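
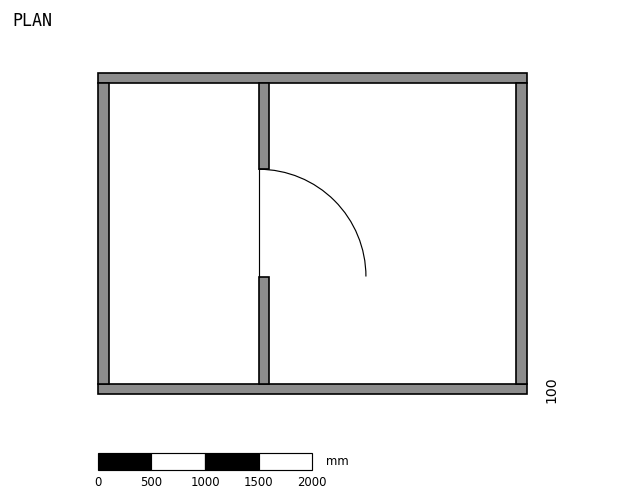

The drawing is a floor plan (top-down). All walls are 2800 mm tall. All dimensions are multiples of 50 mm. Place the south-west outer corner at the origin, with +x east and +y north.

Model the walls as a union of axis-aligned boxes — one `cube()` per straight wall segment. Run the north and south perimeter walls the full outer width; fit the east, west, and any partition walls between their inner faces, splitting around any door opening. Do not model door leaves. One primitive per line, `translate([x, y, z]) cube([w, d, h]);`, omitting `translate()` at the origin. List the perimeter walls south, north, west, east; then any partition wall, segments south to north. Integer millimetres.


cube([4000, 100, 2800]);
translate([0, 2900, 0]) cube([4000, 100, 2800]);
translate([0, 100, 0]) cube([100, 2800, 2800]);
translate([3900, 100, 0]) cube([100, 2800, 2800]);
translate([1500, 100, 0]) cube([100, 1000, 2800]);
translate([1500, 2100, 0]) cube([100, 800, 2800]);


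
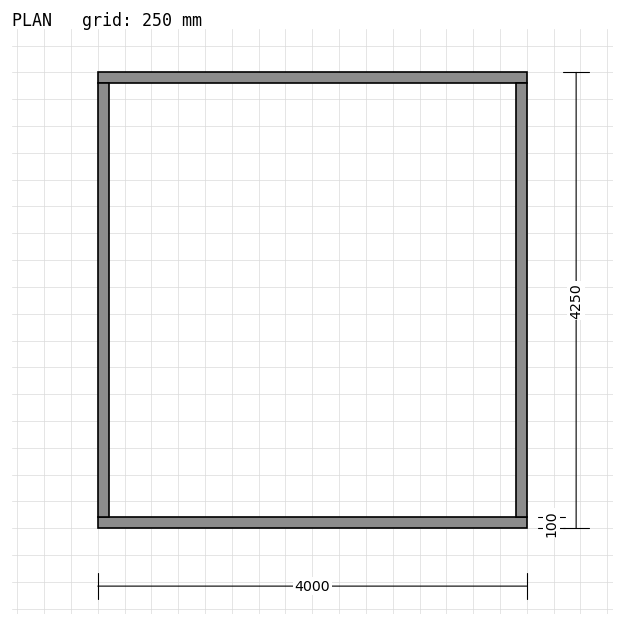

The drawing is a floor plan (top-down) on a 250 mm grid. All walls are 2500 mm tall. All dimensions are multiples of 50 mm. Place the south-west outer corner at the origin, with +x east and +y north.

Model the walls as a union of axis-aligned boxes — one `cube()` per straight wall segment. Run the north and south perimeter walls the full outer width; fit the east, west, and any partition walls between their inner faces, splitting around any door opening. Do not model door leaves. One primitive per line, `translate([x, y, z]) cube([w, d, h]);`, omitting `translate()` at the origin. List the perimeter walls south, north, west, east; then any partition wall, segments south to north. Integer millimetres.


cube([4000, 100, 2500]);
translate([0, 4150, 0]) cube([4000, 100, 2500]);
translate([0, 100, 0]) cube([100, 4050, 2500]);
translate([3900, 100, 0]) cube([100, 4050, 2500]);


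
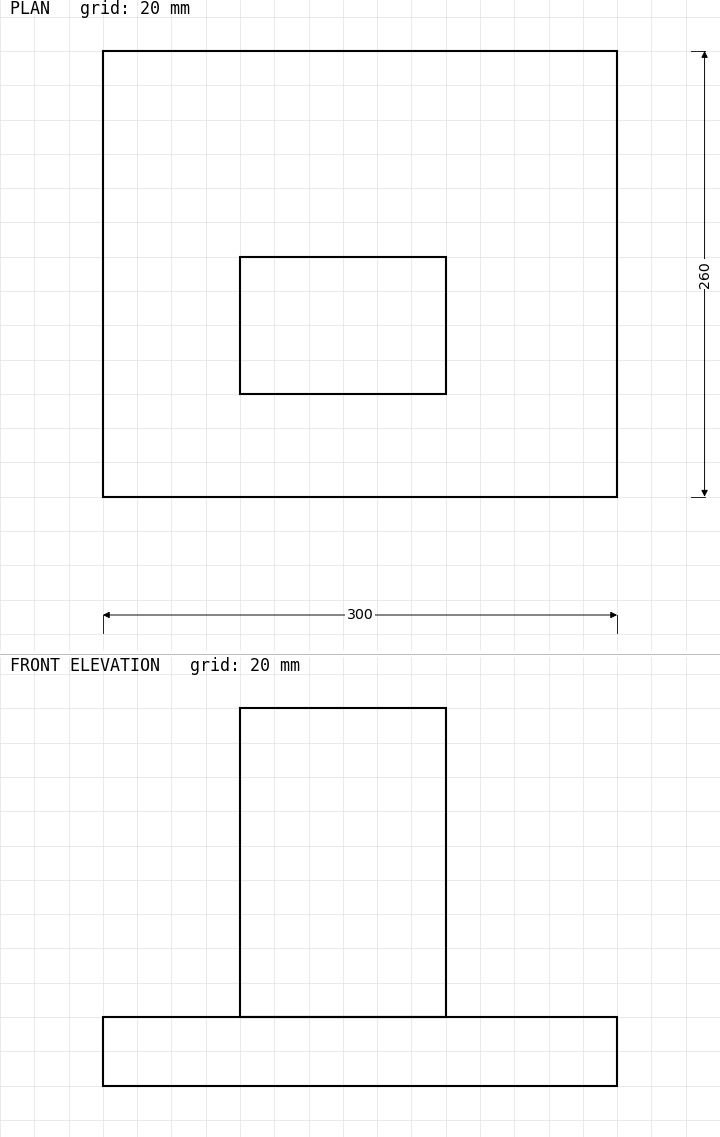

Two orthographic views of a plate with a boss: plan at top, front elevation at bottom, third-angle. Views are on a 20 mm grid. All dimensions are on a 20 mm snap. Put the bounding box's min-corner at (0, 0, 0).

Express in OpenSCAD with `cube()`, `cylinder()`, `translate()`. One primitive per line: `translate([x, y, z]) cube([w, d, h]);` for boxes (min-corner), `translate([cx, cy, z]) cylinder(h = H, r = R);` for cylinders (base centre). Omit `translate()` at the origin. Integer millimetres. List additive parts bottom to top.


cube([300, 260, 40]);
translate([80, 60, 40]) cube([120, 80, 180]);


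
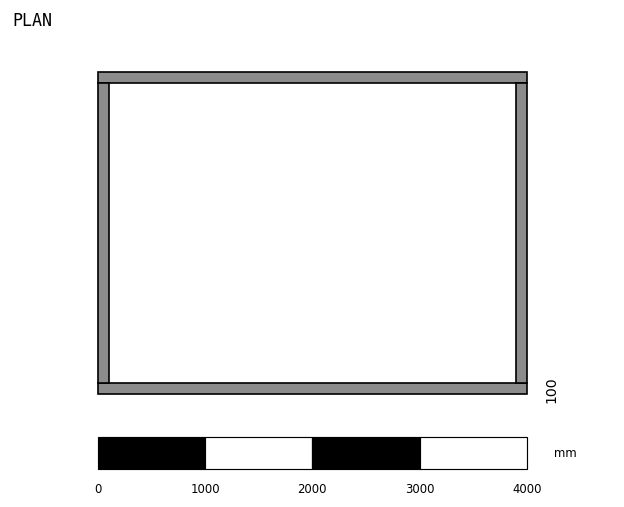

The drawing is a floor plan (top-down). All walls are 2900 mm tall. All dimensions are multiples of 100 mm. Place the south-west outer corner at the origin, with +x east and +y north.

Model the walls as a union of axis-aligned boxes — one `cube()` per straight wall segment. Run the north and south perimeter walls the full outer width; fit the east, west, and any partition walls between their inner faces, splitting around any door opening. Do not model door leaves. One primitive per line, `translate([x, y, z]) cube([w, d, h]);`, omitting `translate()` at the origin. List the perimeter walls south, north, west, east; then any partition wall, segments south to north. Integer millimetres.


cube([4000, 100, 2900]);
translate([0, 2900, 0]) cube([4000, 100, 2900]);
translate([0, 100, 0]) cube([100, 2800, 2900]);
translate([3900, 100, 0]) cube([100, 2800, 2900]);


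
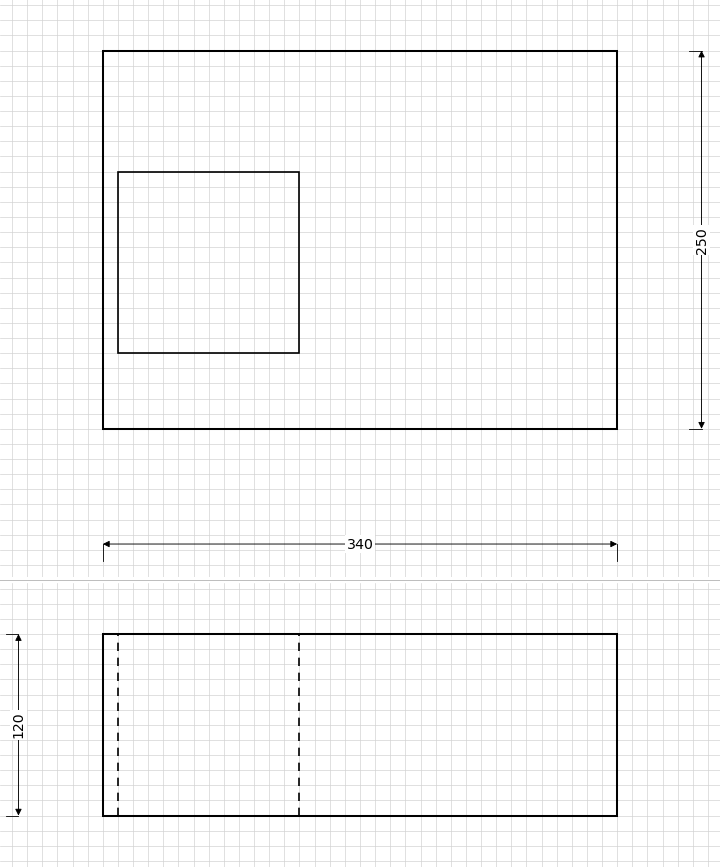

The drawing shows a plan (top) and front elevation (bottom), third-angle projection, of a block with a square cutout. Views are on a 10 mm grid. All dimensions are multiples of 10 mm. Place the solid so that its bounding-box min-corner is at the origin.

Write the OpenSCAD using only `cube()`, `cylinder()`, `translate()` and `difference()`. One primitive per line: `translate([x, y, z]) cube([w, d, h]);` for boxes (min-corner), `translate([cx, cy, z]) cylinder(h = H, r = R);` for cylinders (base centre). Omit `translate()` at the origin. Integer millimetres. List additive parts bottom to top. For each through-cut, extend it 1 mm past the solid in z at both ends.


difference() {
  cube([340, 250, 120]);
  translate([10, 50, -1]) cube([120, 120, 122]);
}


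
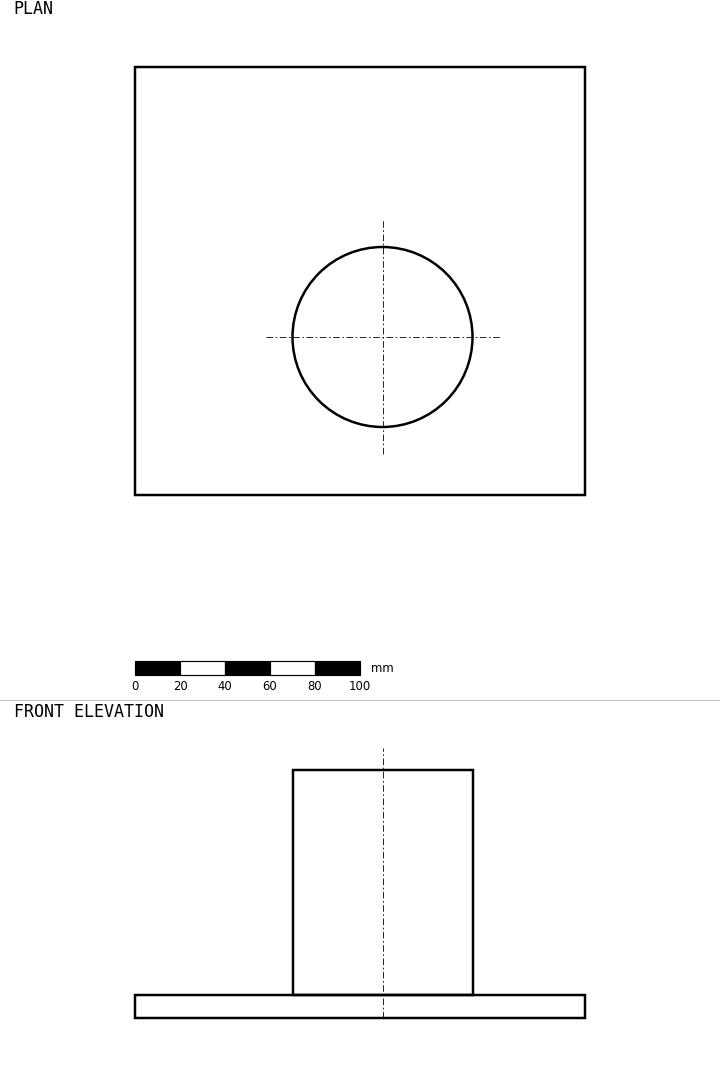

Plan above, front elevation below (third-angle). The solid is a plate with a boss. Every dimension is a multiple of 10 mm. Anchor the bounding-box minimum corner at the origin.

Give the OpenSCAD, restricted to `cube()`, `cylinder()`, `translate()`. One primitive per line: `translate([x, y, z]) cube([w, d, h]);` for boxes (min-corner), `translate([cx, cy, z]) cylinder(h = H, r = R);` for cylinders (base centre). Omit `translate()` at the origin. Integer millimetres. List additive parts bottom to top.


cube([200, 190, 10]);
translate([110, 70, 10]) cylinder(h = 100, r = 40);


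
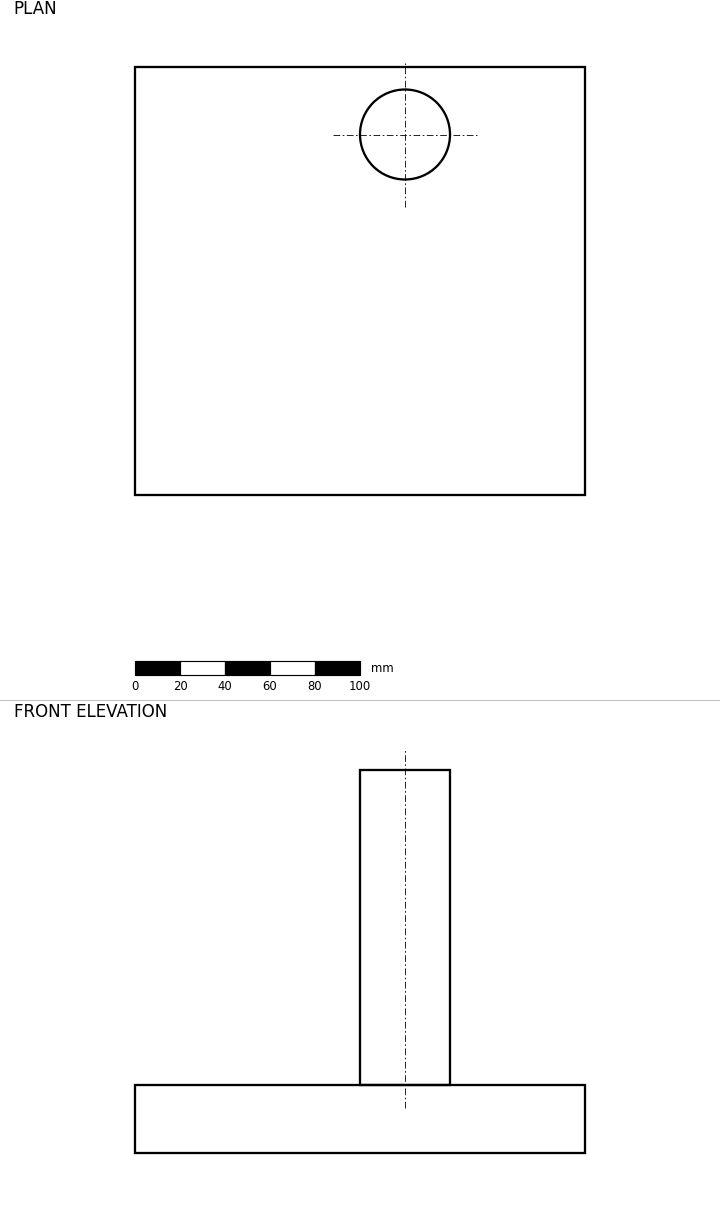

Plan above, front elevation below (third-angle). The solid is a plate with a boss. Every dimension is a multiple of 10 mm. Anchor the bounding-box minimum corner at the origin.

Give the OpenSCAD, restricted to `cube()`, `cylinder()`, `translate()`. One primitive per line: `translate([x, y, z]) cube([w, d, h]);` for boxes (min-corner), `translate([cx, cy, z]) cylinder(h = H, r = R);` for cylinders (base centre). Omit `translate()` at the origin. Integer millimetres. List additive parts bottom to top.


cube([200, 190, 30]);
translate([120, 160, 30]) cylinder(h = 140, r = 20);


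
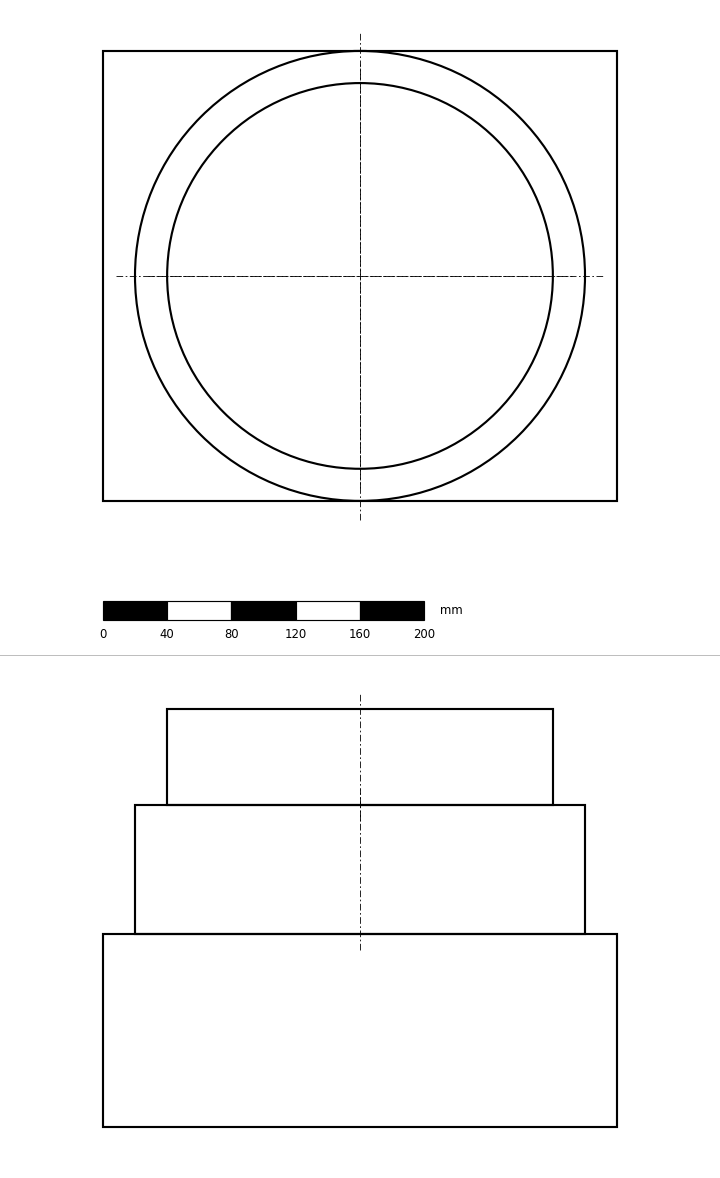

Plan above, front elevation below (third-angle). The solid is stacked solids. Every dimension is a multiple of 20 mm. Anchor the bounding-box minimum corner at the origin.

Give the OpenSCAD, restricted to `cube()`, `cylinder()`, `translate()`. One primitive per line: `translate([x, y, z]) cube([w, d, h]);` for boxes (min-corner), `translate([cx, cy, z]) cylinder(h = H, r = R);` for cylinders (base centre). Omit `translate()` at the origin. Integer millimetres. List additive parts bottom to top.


cube([320, 280, 120]);
translate([160, 140, 120]) cylinder(h = 80, r = 140);
translate([160, 140, 200]) cylinder(h = 60, r = 120);


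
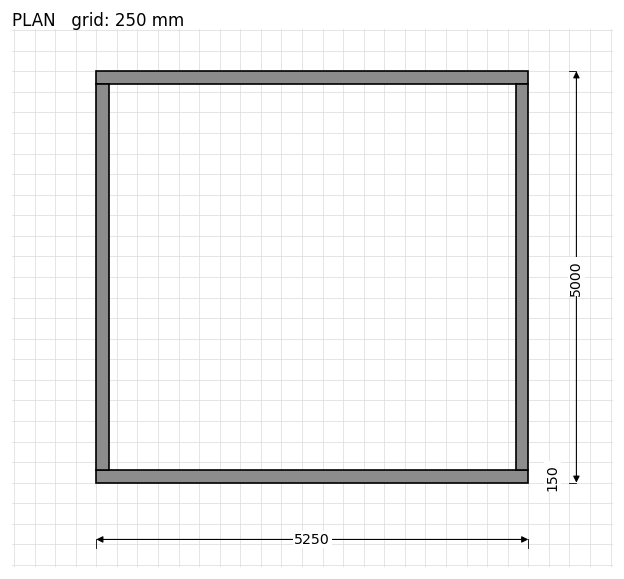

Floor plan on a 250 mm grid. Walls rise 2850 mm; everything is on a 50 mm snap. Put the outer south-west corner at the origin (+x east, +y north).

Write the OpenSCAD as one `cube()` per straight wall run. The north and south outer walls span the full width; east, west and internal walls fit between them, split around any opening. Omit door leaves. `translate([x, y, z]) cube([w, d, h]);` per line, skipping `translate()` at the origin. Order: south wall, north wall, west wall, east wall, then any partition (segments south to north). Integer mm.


cube([5250, 150, 2850]);
translate([0, 4850, 0]) cube([5250, 150, 2850]);
translate([0, 150, 0]) cube([150, 4700, 2850]);
translate([5100, 150, 0]) cube([150, 4700, 2850]);


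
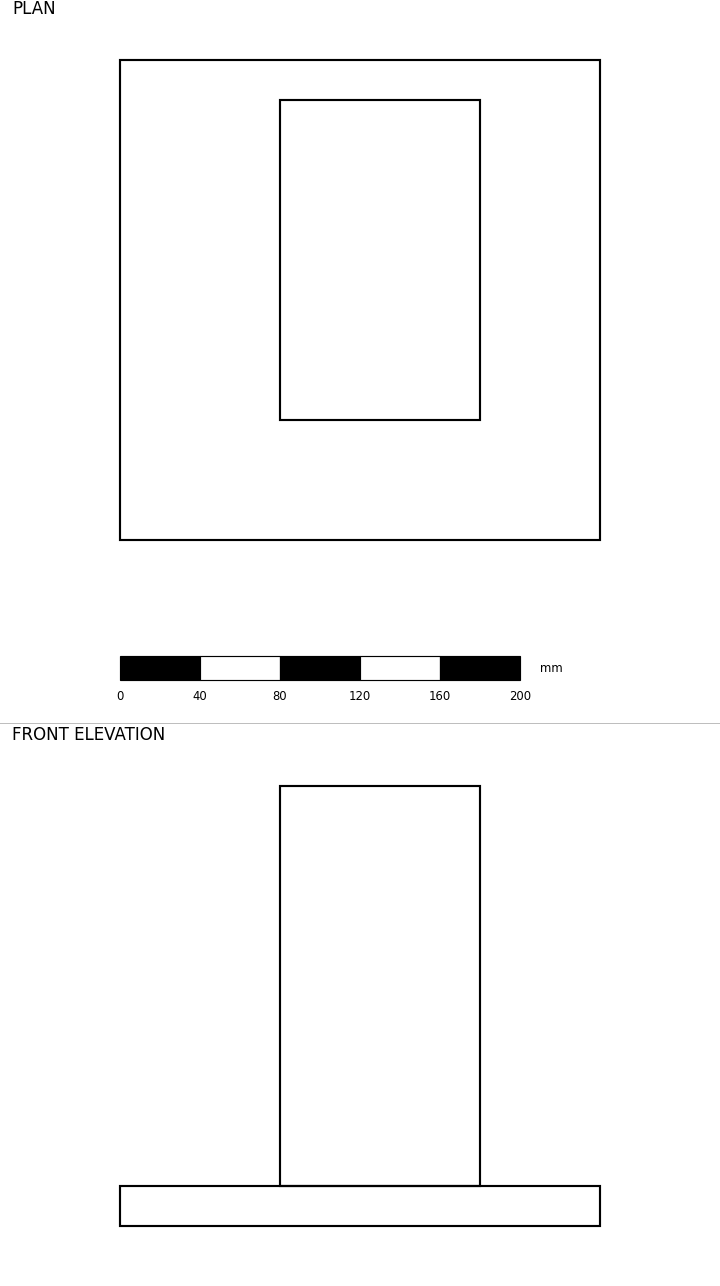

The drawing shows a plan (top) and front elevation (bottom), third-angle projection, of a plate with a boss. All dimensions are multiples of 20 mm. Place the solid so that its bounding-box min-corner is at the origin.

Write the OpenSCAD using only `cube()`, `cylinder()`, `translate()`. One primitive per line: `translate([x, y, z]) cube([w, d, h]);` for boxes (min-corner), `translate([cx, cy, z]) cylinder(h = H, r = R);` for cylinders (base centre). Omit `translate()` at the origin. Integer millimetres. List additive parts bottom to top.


cube([240, 240, 20]);
translate([80, 60, 20]) cube([100, 160, 200]);


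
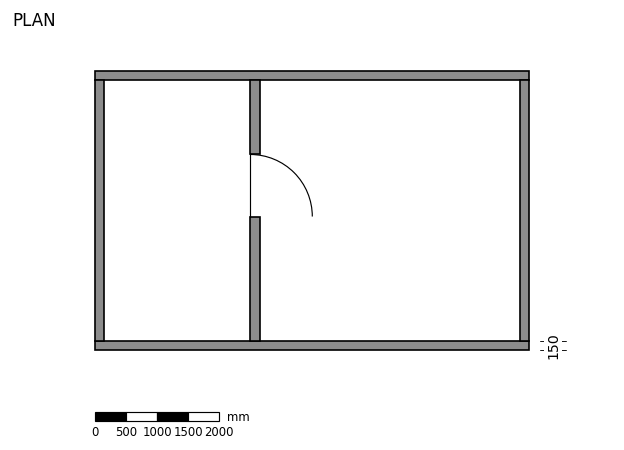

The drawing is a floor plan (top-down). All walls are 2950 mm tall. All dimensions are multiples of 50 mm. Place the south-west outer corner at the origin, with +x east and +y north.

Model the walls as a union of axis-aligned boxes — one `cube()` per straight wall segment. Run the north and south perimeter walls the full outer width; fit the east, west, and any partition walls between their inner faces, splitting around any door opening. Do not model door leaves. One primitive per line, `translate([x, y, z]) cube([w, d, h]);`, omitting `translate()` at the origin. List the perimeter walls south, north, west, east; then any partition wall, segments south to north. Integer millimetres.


cube([7000, 150, 2950]);
translate([0, 4350, 0]) cube([7000, 150, 2950]);
translate([0, 150, 0]) cube([150, 4200, 2950]);
translate([6850, 150, 0]) cube([150, 4200, 2950]);
translate([2500, 150, 0]) cube([150, 2000, 2950]);
translate([2500, 3150, 0]) cube([150, 1200, 2950]);


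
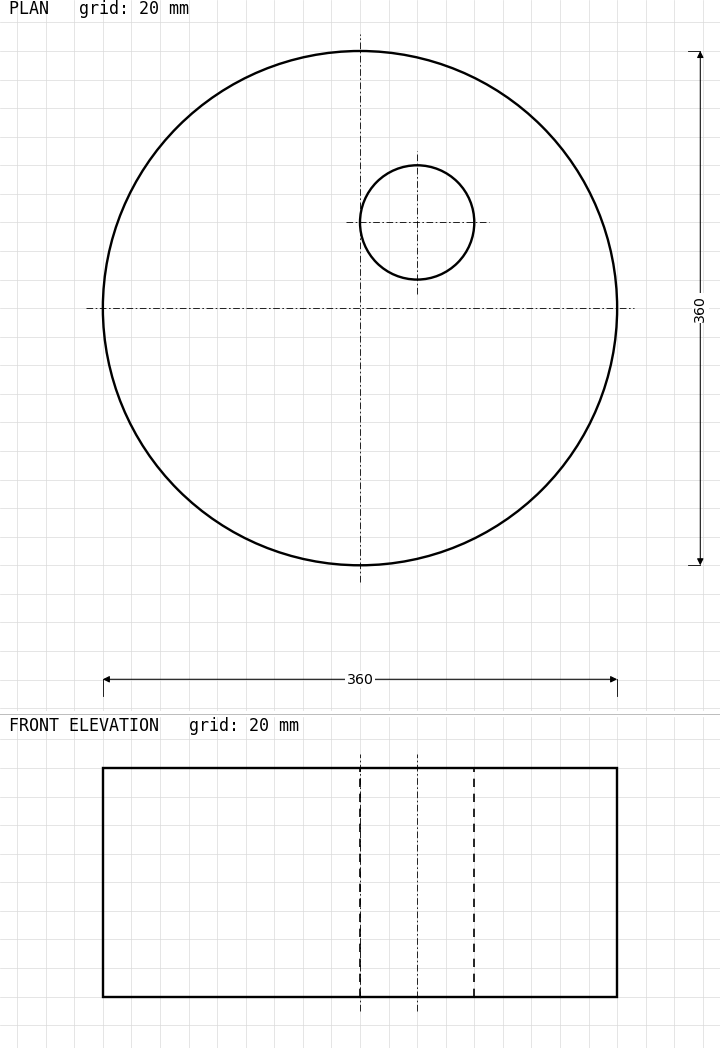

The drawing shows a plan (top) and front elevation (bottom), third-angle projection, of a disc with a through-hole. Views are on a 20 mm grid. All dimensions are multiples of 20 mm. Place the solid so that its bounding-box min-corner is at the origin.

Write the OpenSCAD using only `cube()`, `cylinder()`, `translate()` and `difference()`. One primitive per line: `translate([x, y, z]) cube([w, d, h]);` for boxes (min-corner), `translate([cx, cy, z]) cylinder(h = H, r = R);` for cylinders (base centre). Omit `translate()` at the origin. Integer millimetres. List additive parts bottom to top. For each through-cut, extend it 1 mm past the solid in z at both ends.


difference() {
  translate([180, 180, 0]) cylinder(h = 160, r = 180);
  translate([220, 240, -1]) cylinder(h = 162, r = 40);
}


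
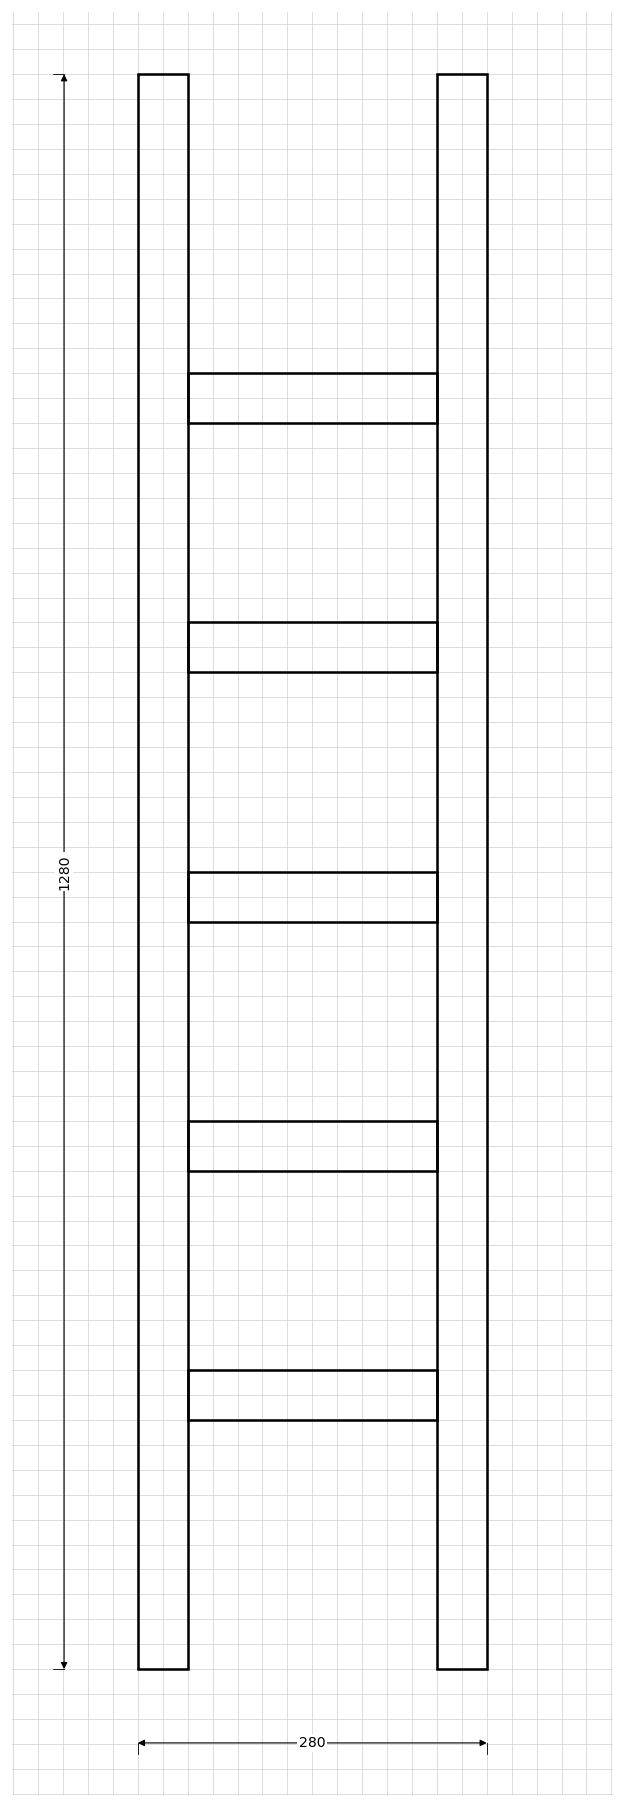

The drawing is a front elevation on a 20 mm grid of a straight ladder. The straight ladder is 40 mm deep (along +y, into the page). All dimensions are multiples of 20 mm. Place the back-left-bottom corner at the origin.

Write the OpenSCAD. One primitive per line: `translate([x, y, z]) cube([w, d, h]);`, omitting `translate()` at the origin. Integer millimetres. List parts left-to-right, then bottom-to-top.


cube([40, 40, 1280]);
translate([40, 0, 200]) cube([200, 40, 40]);
translate([40, 0, 400]) cube([200, 40, 40]);
translate([40, 0, 600]) cube([200, 40, 40]);
translate([40, 0, 800]) cube([200, 40, 40]);
translate([40, 0, 1000]) cube([200, 40, 40]);
translate([240, 0, 0]) cube([40, 40, 1280]);


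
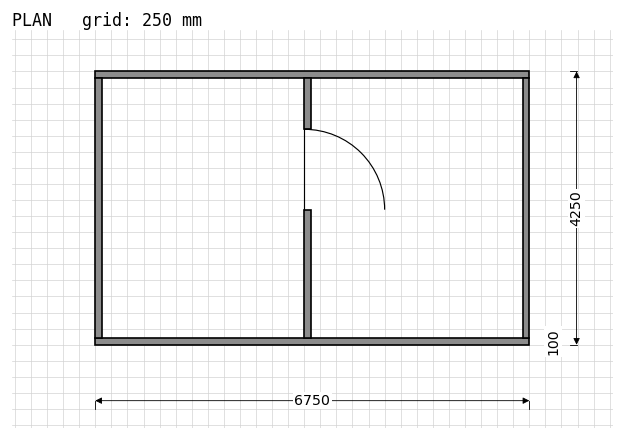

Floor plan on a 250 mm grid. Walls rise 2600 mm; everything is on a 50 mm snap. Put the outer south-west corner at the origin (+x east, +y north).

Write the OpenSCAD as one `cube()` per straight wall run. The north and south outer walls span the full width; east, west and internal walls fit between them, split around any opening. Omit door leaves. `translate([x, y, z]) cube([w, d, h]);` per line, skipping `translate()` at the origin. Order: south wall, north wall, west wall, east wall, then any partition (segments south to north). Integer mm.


cube([6750, 100, 2600]);
translate([0, 4150, 0]) cube([6750, 100, 2600]);
translate([0, 100, 0]) cube([100, 4050, 2600]);
translate([6650, 100, 0]) cube([100, 4050, 2600]);
translate([3250, 100, 0]) cube([100, 2000, 2600]);
translate([3250, 3350, 0]) cube([100, 800, 2600]);


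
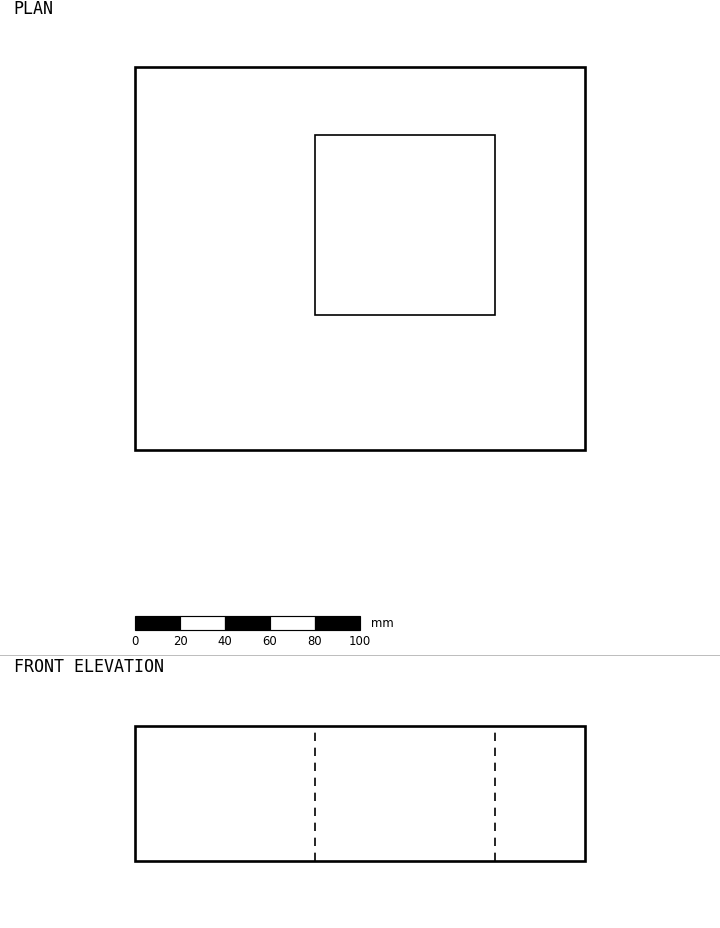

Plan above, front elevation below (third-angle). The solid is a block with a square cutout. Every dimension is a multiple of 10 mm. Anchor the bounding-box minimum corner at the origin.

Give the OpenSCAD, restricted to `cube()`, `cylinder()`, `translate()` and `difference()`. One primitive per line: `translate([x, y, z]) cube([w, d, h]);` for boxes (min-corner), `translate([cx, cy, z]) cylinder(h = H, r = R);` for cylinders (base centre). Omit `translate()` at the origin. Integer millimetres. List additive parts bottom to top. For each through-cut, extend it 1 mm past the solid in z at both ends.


difference() {
  cube([200, 170, 60]);
  translate([80, 60, -1]) cube([80, 80, 62]);
}


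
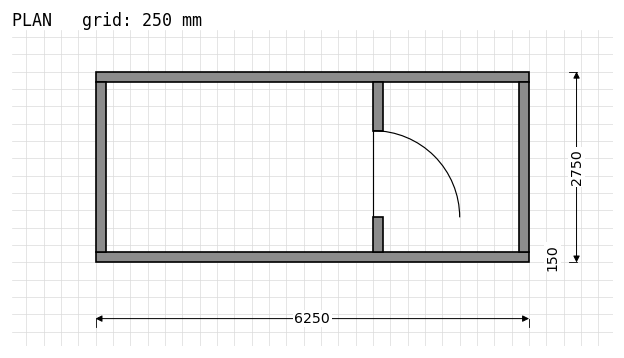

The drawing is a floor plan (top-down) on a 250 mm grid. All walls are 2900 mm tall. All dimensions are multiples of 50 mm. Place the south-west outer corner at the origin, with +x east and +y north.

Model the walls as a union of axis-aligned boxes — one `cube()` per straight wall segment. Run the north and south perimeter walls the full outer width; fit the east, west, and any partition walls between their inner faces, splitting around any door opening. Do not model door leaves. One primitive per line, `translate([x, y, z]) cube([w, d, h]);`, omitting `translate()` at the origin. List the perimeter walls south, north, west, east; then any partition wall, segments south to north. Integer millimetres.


cube([6250, 150, 2900]);
translate([0, 2600, 0]) cube([6250, 150, 2900]);
translate([0, 150, 0]) cube([150, 2450, 2900]);
translate([6100, 150, 0]) cube([150, 2450, 2900]);
translate([4000, 150, 0]) cube([150, 500, 2900]);
translate([4000, 1900, 0]) cube([150, 700, 2900]);


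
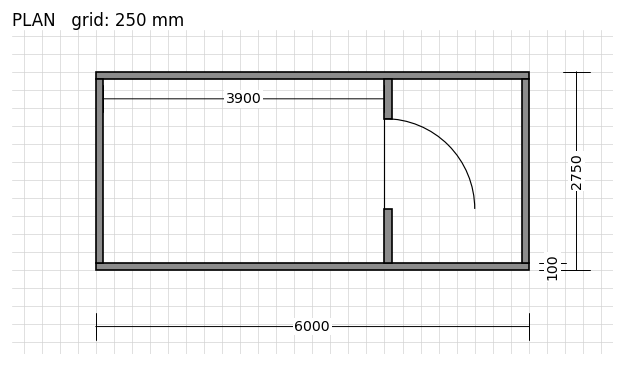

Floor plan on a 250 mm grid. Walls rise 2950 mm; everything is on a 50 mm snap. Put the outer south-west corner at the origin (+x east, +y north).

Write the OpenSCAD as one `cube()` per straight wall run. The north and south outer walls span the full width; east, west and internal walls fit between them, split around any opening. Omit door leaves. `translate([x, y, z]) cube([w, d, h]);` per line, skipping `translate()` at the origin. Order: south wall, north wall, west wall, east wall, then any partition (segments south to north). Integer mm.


cube([6000, 100, 2950]);
translate([0, 2650, 0]) cube([6000, 100, 2950]);
translate([0, 100, 0]) cube([100, 2550, 2950]);
translate([5900, 100, 0]) cube([100, 2550, 2950]);
translate([4000, 100, 0]) cube([100, 750, 2950]);
translate([4000, 2100, 0]) cube([100, 550, 2950]);


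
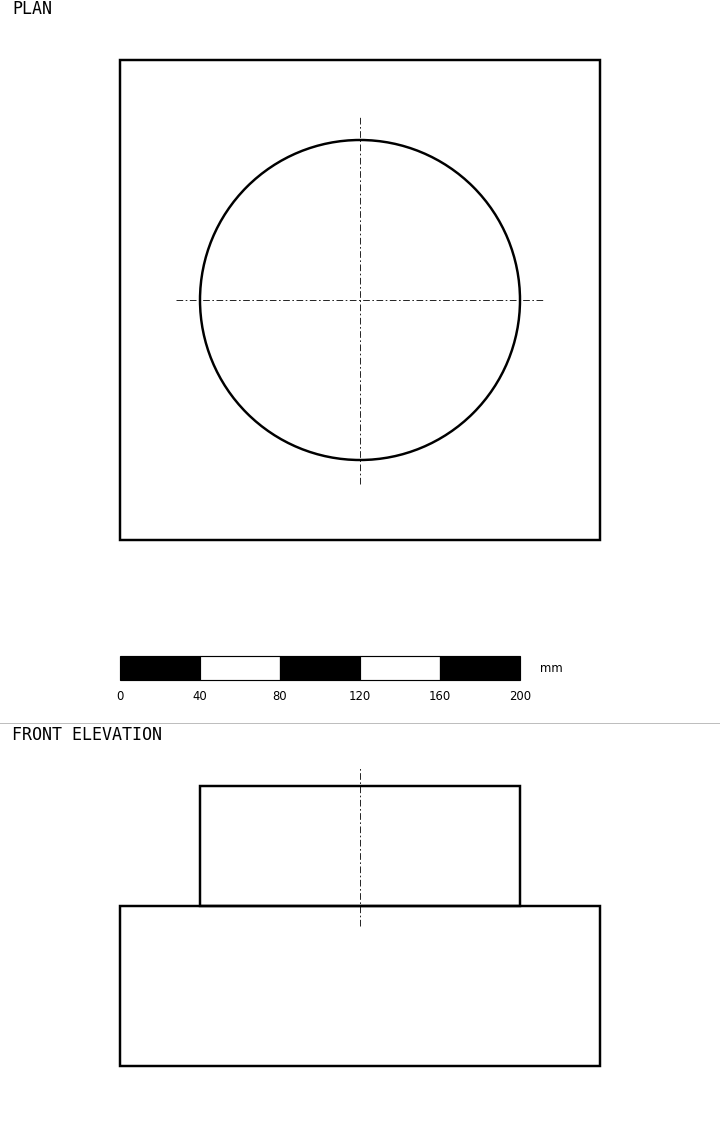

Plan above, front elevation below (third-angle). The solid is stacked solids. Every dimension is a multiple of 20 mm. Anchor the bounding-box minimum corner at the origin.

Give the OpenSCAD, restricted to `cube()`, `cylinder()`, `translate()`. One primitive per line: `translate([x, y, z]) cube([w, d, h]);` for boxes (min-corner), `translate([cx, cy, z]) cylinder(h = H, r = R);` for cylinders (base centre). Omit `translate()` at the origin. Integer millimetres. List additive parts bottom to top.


cube([240, 240, 80]);
translate([120, 120, 80]) cylinder(h = 60, r = 80);


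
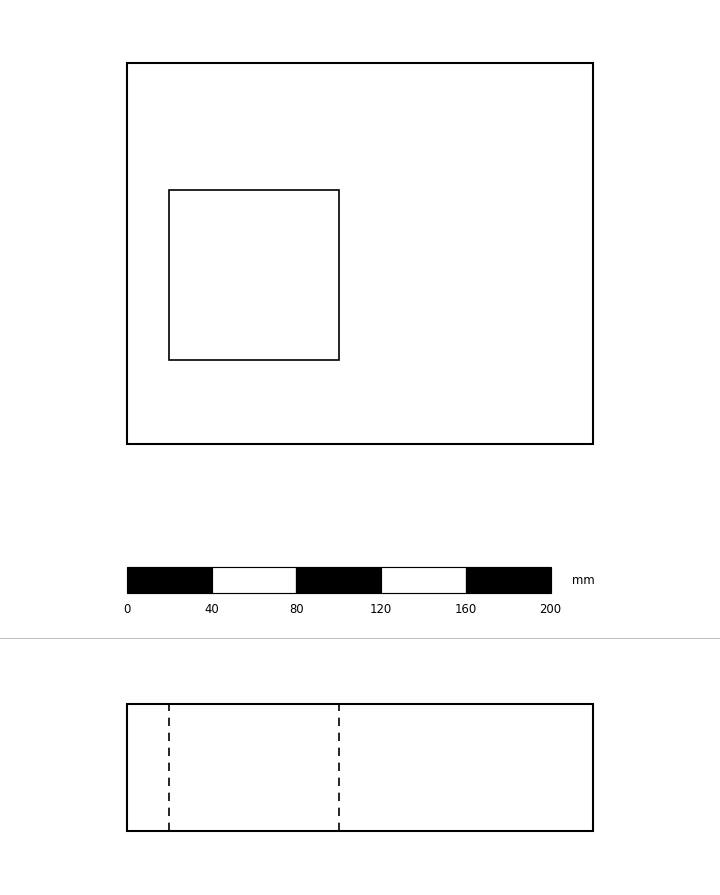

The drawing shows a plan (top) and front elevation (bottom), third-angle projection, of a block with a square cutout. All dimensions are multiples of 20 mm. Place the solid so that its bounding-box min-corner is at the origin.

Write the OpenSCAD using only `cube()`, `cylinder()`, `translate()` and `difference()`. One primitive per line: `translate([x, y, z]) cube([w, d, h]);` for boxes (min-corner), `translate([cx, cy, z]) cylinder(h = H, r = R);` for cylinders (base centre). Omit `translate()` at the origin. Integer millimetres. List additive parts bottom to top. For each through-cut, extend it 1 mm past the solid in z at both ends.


difference() {
  cube([220, 180, 60]);
  translate([20, 40, -1]) cube([80, 80, 62]);
}


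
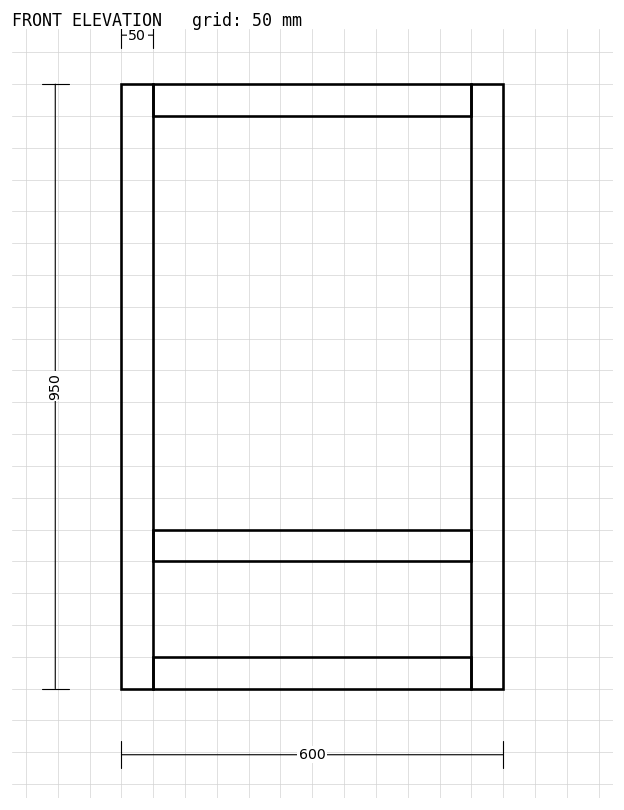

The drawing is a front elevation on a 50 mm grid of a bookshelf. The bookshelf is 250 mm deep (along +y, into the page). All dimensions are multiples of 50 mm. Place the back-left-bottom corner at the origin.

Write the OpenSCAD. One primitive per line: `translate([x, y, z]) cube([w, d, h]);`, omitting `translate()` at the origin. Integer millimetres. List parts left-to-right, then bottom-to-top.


cube([50, 250, 950]);
translate([50, 0, 0]) cube([500, 250, 50]);
translate([50, 0, 200]) cube([500, 250, 50]);
translate([50, 0, 900]) cube([500, 250, 50]);
translate([550, 0, 0]) cube([50, 250, 950]);


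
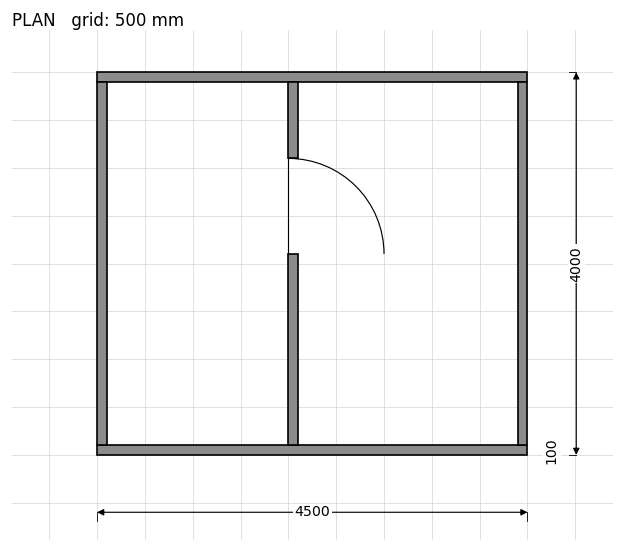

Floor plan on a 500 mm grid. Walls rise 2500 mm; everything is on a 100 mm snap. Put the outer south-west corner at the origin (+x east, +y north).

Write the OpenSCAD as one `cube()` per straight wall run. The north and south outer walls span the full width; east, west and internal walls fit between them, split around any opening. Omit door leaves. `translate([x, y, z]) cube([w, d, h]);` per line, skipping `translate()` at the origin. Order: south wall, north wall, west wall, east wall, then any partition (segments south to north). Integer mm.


cube([4500, 100, 2500]);
translate([0, 3900, 0]) cube([4500, 100, 2500]);
translate([0, 100, 0]) cube([100, 3800, 2500]);
translate([4400, 100, 0]) cube([100, 3800, 2500]);
translate([2000, 100, 0]) cube([100, 2000, 2500]);
translate([2000, 3100, 0]) cube([100, 800, 2500]);


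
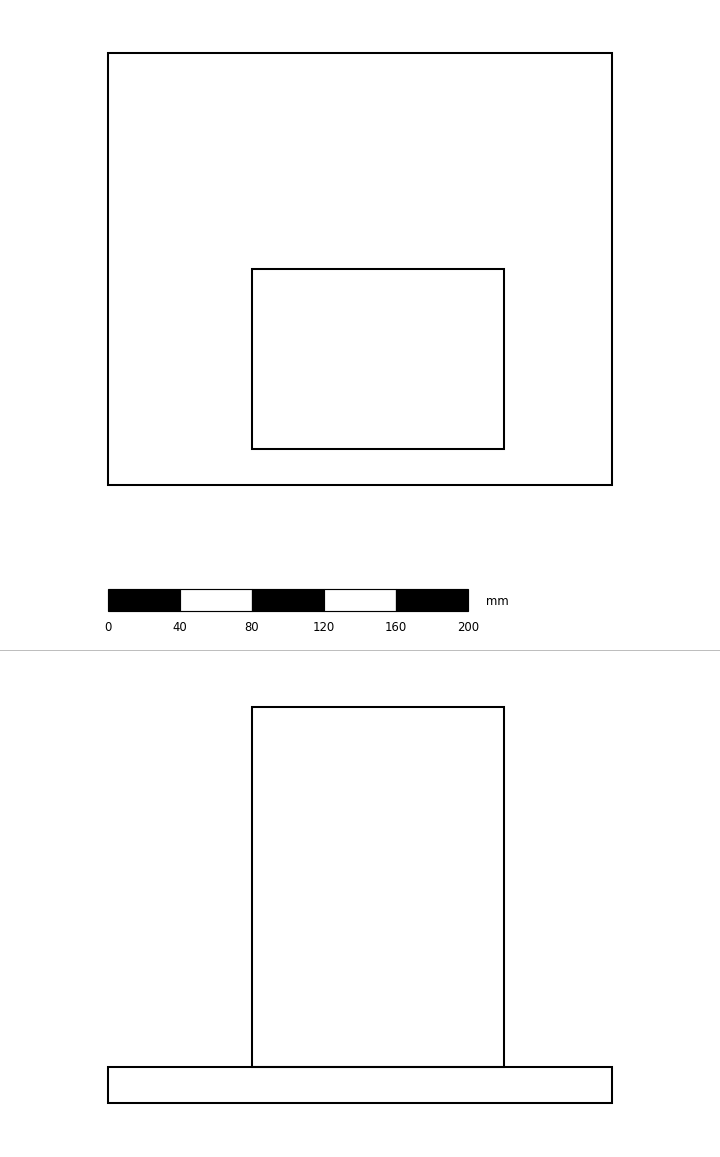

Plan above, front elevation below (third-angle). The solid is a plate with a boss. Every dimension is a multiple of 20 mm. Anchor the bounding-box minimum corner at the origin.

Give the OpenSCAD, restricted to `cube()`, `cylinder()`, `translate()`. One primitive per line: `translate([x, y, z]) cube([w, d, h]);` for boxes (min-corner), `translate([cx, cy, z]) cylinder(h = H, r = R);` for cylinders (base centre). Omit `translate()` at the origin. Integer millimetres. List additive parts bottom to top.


cube([280, 240, 20]);
translate([80, 20, 20]) cube([140, 100, 200]);


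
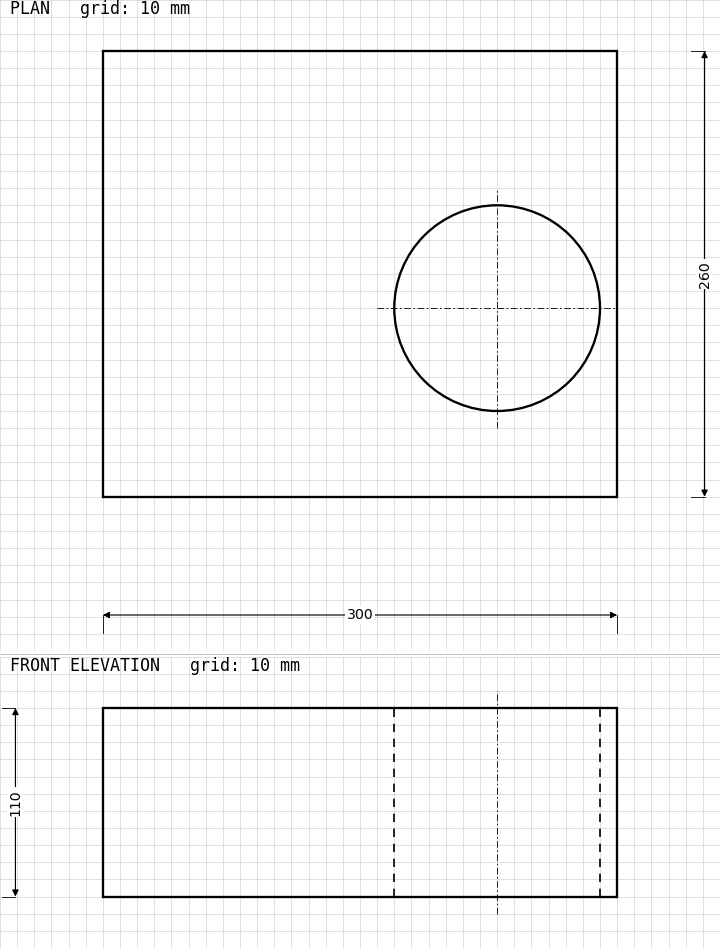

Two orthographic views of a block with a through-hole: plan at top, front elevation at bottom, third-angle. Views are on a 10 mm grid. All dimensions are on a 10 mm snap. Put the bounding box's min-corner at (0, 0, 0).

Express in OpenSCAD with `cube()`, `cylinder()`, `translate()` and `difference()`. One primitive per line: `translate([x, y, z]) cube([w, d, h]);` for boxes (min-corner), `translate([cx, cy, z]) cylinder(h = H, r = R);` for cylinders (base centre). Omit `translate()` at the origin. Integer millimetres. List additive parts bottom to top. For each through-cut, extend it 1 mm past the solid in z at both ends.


difference() {
  cube([300, 260, 110]);
  translate([230, 110, -1]) cylinder(h = 112, r = 60);
}


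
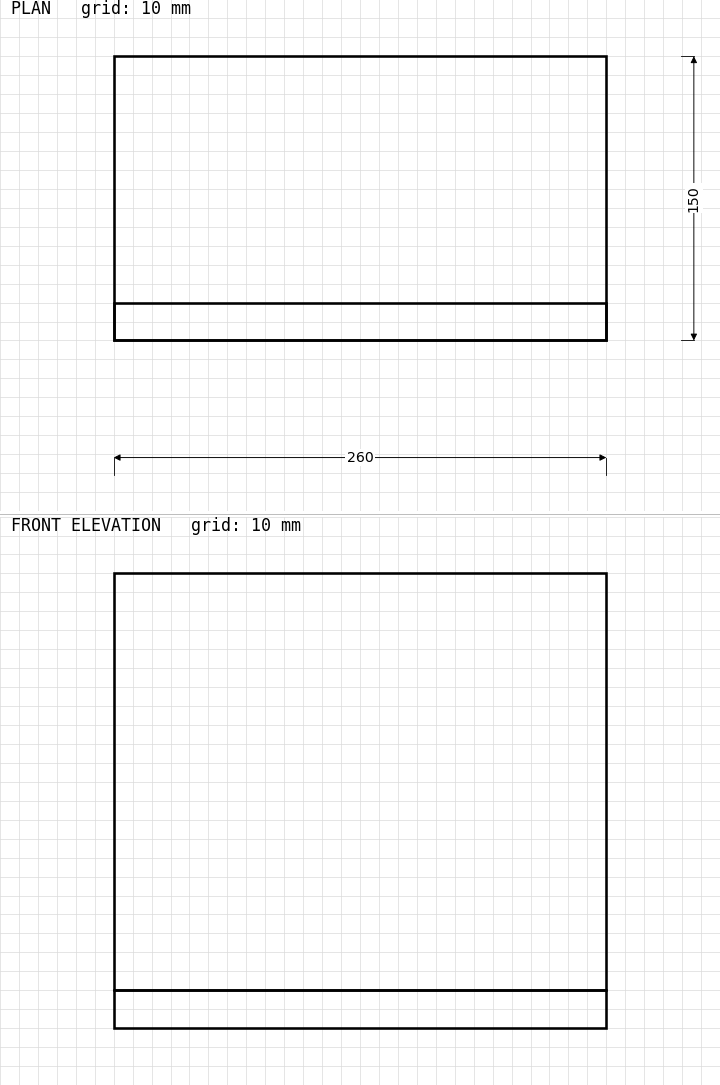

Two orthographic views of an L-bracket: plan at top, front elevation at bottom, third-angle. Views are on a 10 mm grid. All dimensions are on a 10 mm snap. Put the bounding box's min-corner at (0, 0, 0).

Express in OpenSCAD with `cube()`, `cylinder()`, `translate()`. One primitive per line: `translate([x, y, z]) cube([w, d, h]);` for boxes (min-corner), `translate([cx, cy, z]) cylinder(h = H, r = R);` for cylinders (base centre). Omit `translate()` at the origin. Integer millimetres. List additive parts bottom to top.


cube([260, 150, 20]);
translate([0, 0, 20]) cube([260, 20, 220]);


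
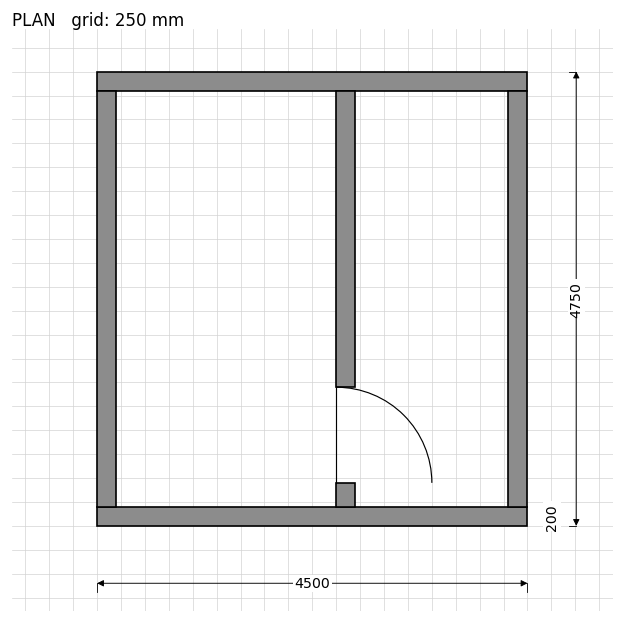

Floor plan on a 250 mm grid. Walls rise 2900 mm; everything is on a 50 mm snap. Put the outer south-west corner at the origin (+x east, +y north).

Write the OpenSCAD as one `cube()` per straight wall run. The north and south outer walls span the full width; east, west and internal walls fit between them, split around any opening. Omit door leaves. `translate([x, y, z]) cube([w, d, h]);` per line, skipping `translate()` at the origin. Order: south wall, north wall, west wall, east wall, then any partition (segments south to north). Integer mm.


cube([4500, 200, 2900]);
translate([0, 4550, 0]) cube([4500, 200, 2900]);
translate([0, 200, 0]) cube([200, 4350, 2900]);
translate([4300, 200, 0]) cube([200, 4350, 2900]);
translate([2500, 200, 0]) cube([200, 250, 2900]);
translate([2500, 1450, 0]) cube([200, 3100, 2900]);


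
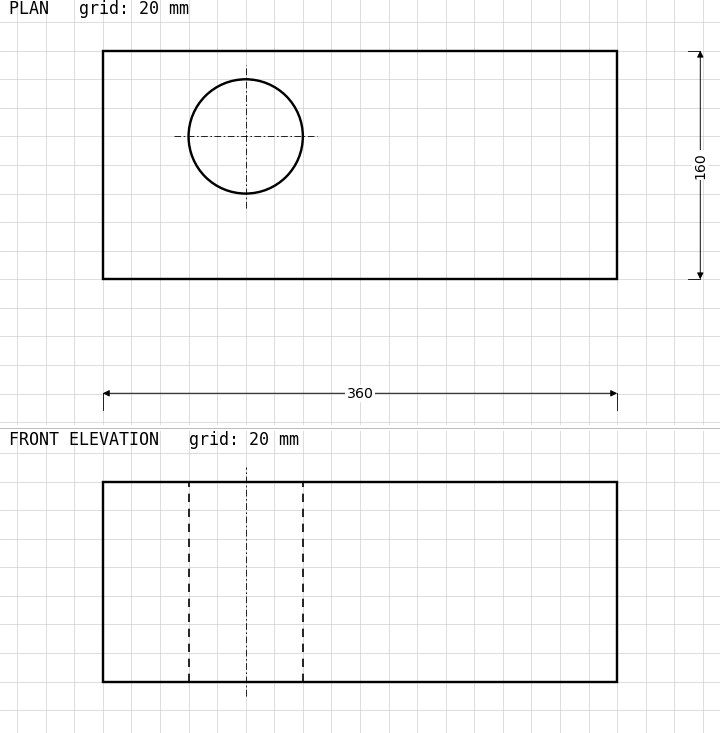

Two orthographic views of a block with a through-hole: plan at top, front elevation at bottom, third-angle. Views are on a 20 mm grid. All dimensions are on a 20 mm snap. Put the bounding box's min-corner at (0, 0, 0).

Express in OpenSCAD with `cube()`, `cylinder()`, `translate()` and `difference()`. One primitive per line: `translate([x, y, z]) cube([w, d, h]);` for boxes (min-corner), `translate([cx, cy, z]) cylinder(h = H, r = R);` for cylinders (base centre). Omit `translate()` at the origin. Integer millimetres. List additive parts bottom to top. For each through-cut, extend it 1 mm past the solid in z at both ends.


difference() {
  cube([360, 160, 140]);
  translate([100, 100, -1]) cylinder(h = 142, r = 40);
}


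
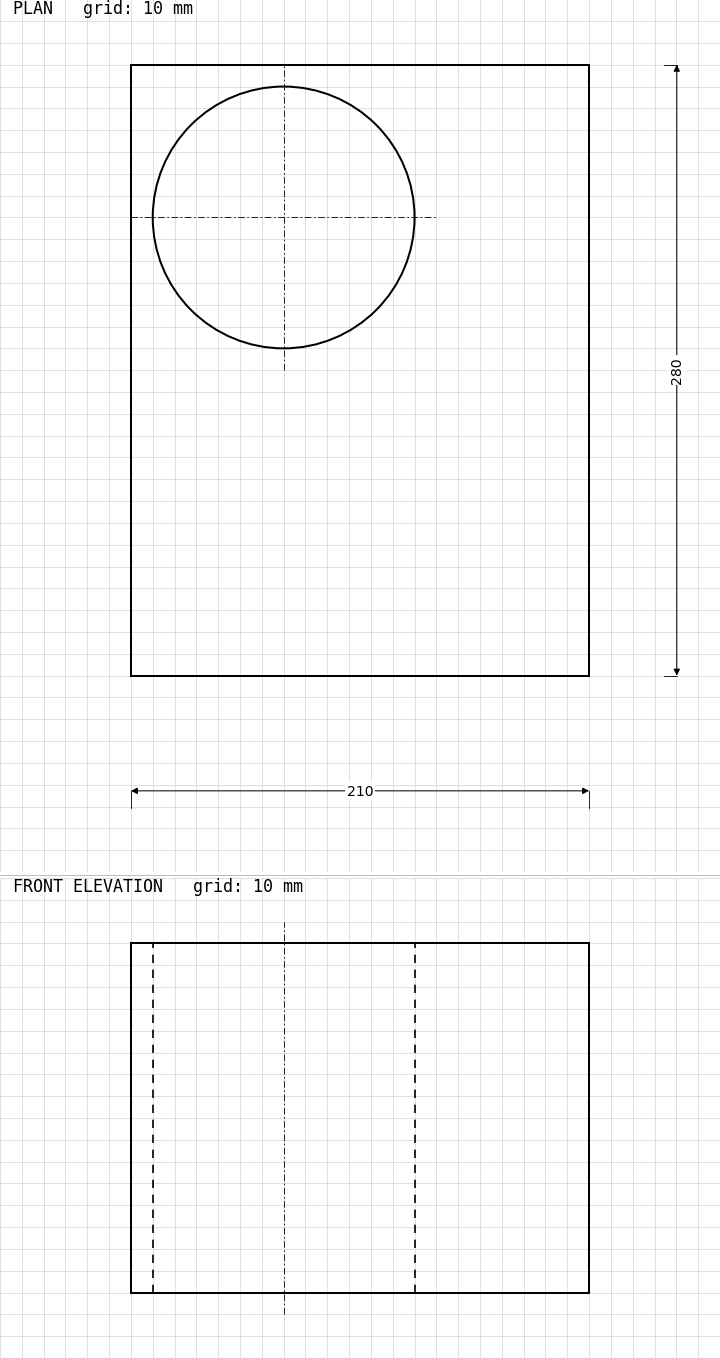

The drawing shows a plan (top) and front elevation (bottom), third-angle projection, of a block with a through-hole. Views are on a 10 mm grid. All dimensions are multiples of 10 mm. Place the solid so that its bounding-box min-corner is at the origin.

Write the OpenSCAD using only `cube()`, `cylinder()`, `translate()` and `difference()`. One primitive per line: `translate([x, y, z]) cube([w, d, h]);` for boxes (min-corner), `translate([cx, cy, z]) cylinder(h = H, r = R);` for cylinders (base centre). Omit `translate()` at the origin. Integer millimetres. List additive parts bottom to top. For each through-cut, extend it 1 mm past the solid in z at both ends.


difference() {
  cube([210, 280, 160]);
  translate([70, 210, -1]) cylinder(h = 162, r = 60);
}


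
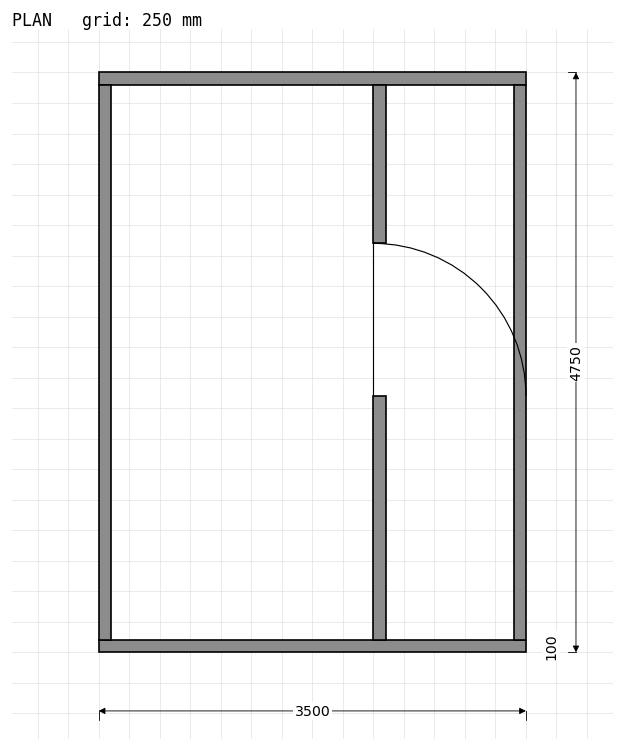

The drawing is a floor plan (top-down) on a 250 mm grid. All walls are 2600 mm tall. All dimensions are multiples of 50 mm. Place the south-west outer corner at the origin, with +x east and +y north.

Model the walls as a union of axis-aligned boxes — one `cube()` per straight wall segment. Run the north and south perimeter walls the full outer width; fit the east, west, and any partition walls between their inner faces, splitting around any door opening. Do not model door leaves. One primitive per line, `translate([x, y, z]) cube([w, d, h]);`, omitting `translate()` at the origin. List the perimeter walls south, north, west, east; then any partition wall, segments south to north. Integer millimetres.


cube([3500, 100, 2600]);
translate([0, 4650, 0]) cube([3500, 100, 2600]);
translate([0, 100, 0]) cube([100, 4550, 2600]);
translate([3400, 100, 0]) cube([100, 4550, 2600]);
translate([2250, 100, 0]) cube([100, 2000, 2600]);
translate([2250, 3350, 0]) cube([100, 1300, 2600]);


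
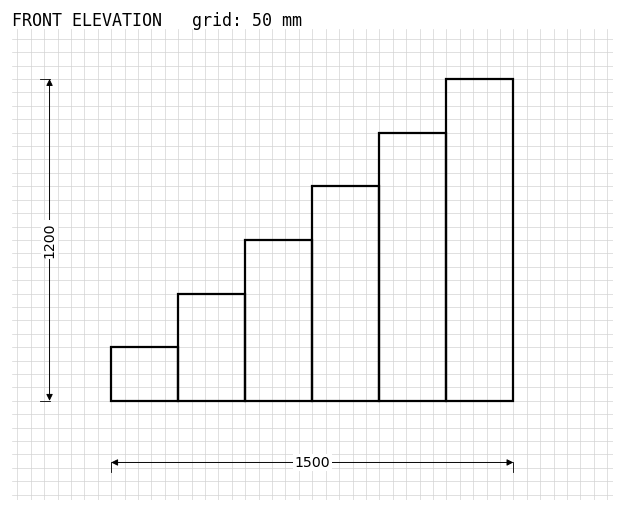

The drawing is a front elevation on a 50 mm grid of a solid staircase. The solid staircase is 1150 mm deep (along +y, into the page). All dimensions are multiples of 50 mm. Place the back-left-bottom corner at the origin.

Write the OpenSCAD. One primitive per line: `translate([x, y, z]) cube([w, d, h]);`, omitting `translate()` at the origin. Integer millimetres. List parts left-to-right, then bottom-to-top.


cube([250, 1150, 200]);
translate([250, 0, 0]) cube([250, 1150, 400]);
translate([500, 0, 0]) cube([250, 1150, 600]);
translate([750, 0, 0]) cube([250, 1150, 800]);
translate([1000, 0, 0]) cube([250, 1150, 1000]);
translate([1250, 0, 0]) cube([250, 1150, 1200]);


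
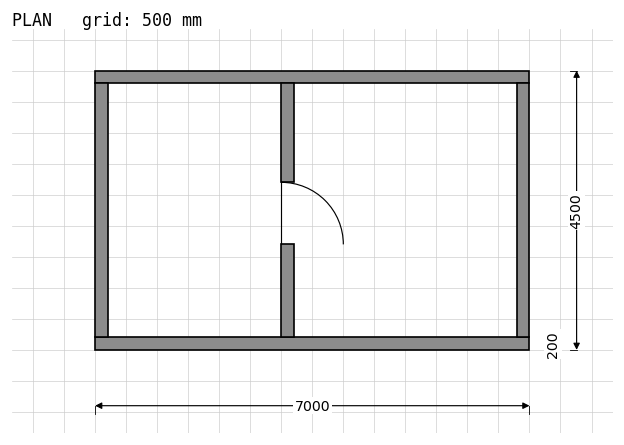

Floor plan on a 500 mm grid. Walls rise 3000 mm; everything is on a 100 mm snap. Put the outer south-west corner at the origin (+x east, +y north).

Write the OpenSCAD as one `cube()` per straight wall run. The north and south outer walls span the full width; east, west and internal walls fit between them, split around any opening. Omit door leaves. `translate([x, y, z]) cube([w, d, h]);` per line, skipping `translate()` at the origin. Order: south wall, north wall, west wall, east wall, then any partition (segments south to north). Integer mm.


cube([7000, 200, 3000]);
translate([0, 4300, 0]) cube([7000, 200, 3000]);
translate([0, 200, 0]) cube([200, 4100, 3000]);
translate([6800, 200, 0]) cube([200, 4100, 3000]);
translate([3000, 200, 0]) cube([200, 1500, 3000]);
translate([3000, 2700, 0]) cube([200, 1600, 3000]);


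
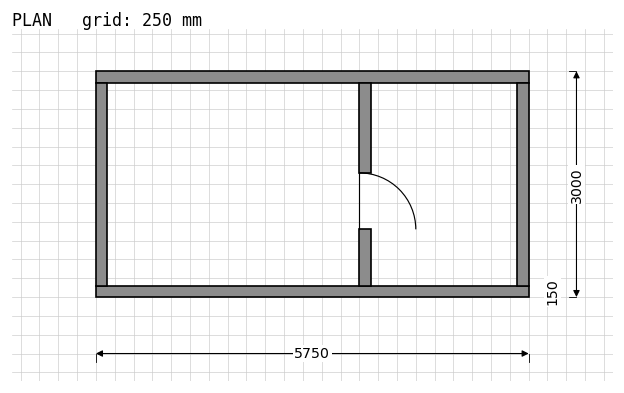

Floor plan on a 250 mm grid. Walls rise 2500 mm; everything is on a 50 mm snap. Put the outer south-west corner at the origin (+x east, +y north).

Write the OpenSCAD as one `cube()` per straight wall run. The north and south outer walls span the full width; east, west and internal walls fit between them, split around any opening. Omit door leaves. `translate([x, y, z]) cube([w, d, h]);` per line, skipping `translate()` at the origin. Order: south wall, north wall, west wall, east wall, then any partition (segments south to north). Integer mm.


cube([5750, 150, 2500]);
translate([0, 2850, 0]) cube([5750, 150, 2500]);
translate([0, 150, 0]) cube([150, 2700, 2500]);
translate([5600, 150, 0]) cube([150, 2700, 2500]);
translate([3500, 150, 0]) cube([150, 750, 2500]);
translate([3500, 1650, 0]) cube([150, 1200, 2500]);


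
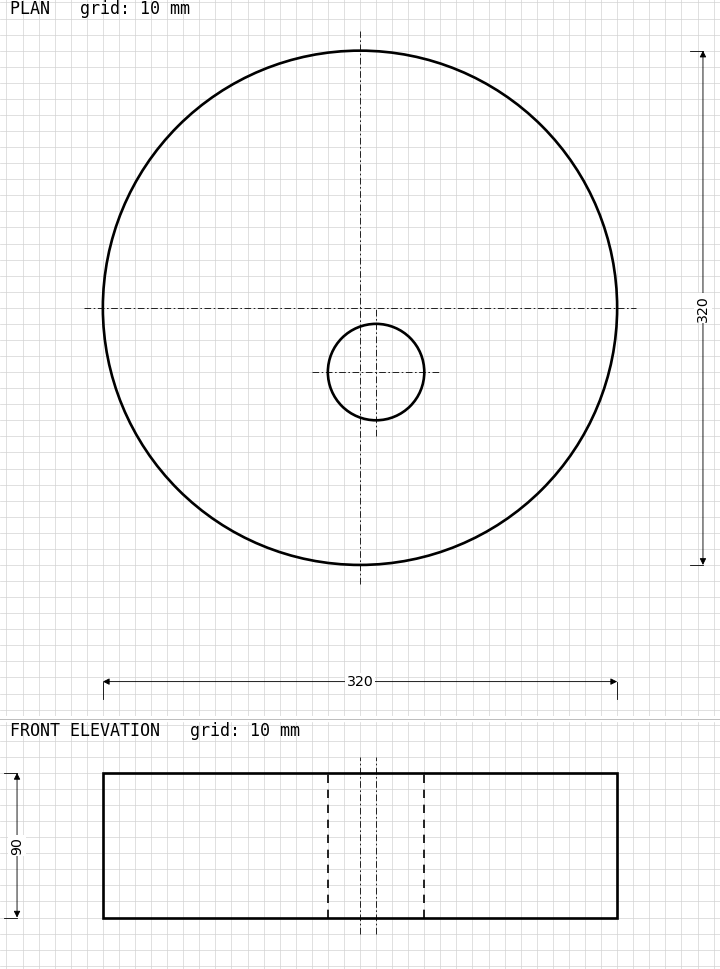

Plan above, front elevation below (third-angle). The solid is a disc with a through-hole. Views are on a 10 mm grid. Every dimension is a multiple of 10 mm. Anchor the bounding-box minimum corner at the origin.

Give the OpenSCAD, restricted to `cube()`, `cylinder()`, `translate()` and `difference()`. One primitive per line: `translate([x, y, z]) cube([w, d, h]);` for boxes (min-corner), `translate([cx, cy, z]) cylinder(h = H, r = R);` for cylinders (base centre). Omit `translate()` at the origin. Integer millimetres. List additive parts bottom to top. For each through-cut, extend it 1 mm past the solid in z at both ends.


difference() {
  translate([160, 160, 0]) cylinder(h = 90, r = 160);
  translate([170, 120, -1]) cylinder(h = 92, r = 30);
}


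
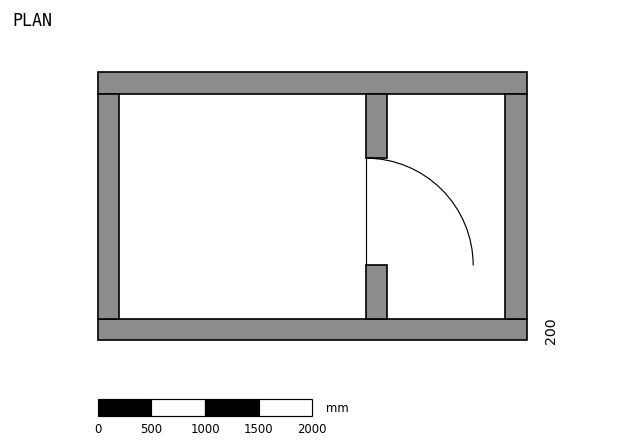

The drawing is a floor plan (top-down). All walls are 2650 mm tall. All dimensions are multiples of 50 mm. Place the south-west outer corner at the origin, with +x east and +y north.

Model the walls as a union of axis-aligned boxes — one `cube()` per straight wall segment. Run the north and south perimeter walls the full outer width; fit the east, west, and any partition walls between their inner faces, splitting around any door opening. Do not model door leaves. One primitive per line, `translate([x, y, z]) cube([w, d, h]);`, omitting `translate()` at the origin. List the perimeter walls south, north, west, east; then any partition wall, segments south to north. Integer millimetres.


cube([4000, 200, 2650]);
translate([0, 2300, 0]) cube([4000, 200, 2650]);
translate([0, 200, 0]) cube([200, 2100, 2650]);
translate([3800, 200, 0]) cube([200, 2100, 2650]);
translate([2500, 200, 0]) cube([200, 500, 2650]);
translate([2500, 1700, 0]) cube([200, 600, 2650]);


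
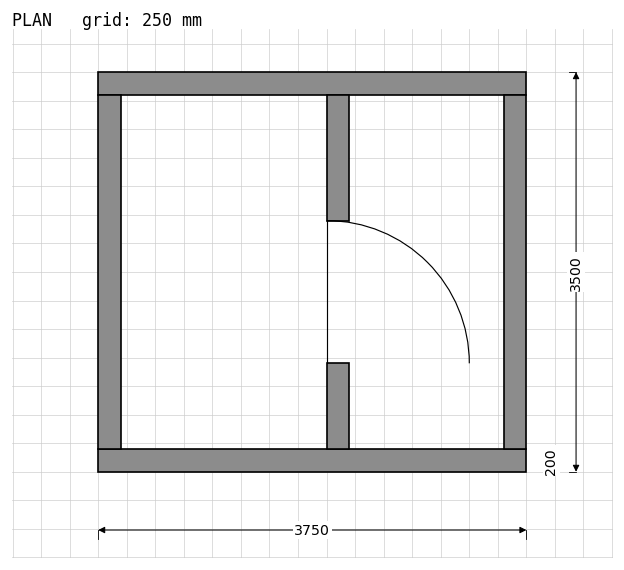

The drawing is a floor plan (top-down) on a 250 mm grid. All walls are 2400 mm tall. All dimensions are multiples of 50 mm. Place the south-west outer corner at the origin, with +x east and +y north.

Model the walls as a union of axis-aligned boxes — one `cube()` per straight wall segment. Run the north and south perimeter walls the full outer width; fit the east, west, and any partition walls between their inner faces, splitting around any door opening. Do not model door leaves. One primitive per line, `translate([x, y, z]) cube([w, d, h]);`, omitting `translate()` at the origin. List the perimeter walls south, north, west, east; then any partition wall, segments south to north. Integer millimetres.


cube([3750, 200, 2400]);
translate([0, 3300, 0]) cube([3750, 200, 2400]);
translate([0, 200, 0]) cube([200, 3100, 2400]);
translate([3550, 200, 0]) cube([200, 3100, 2400]);
translate([2000, 200, 0]) cube([200, 750, 2400]);
translate([2000, 2200, 0]) cube([200, 1100, 2400]);


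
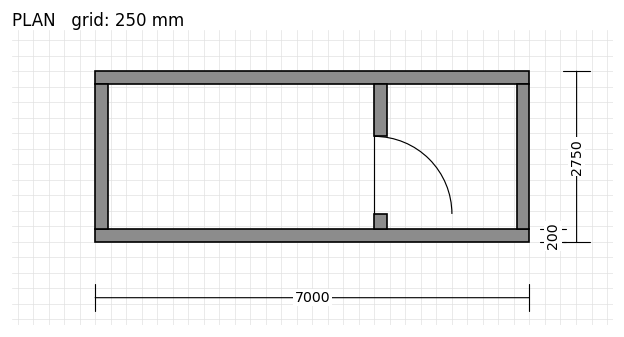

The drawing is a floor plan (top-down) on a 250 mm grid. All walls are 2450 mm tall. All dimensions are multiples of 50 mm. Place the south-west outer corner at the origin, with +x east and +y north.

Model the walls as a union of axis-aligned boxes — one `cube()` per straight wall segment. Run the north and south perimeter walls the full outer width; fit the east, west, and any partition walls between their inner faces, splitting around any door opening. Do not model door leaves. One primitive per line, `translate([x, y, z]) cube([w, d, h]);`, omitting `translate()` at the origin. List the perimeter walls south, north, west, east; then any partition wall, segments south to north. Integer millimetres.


cube([7000, 200, 2450]);
translate([0, 2550, 0]) cube([7000, 200, 2450]);
translate([0, 200, 0]) cube([200, 2350, 2450]);
translate([6800, 200, 0]) cube([200, 2350, 2450]);
translate([4500, 200, 0]) cube([200, 250, 2450]);
translate([4500, 1700, 0]) cube([200, 850, 2450]);


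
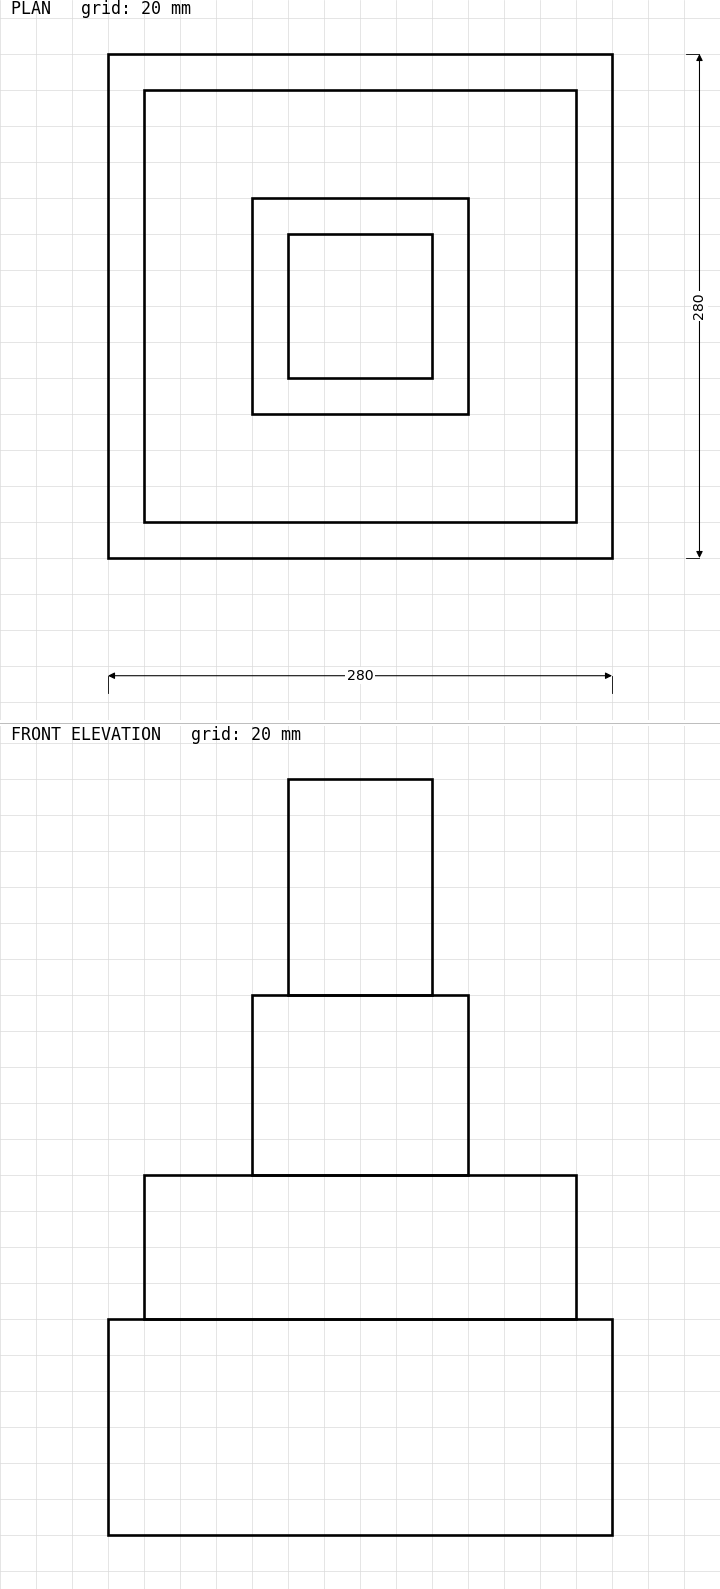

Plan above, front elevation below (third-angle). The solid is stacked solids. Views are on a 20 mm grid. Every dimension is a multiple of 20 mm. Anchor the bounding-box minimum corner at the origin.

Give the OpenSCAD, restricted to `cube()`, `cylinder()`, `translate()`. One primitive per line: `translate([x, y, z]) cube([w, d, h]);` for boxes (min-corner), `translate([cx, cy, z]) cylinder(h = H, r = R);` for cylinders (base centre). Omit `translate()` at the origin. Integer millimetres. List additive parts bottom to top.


cube([280, 280, 120]);
translate([20, 20, 120]) cube([240, 240, 80]);
translate([80, 80, 200]) cube([120, 120, 100]);
translate([100, 100, 300]) cube([80, 80, 120]);


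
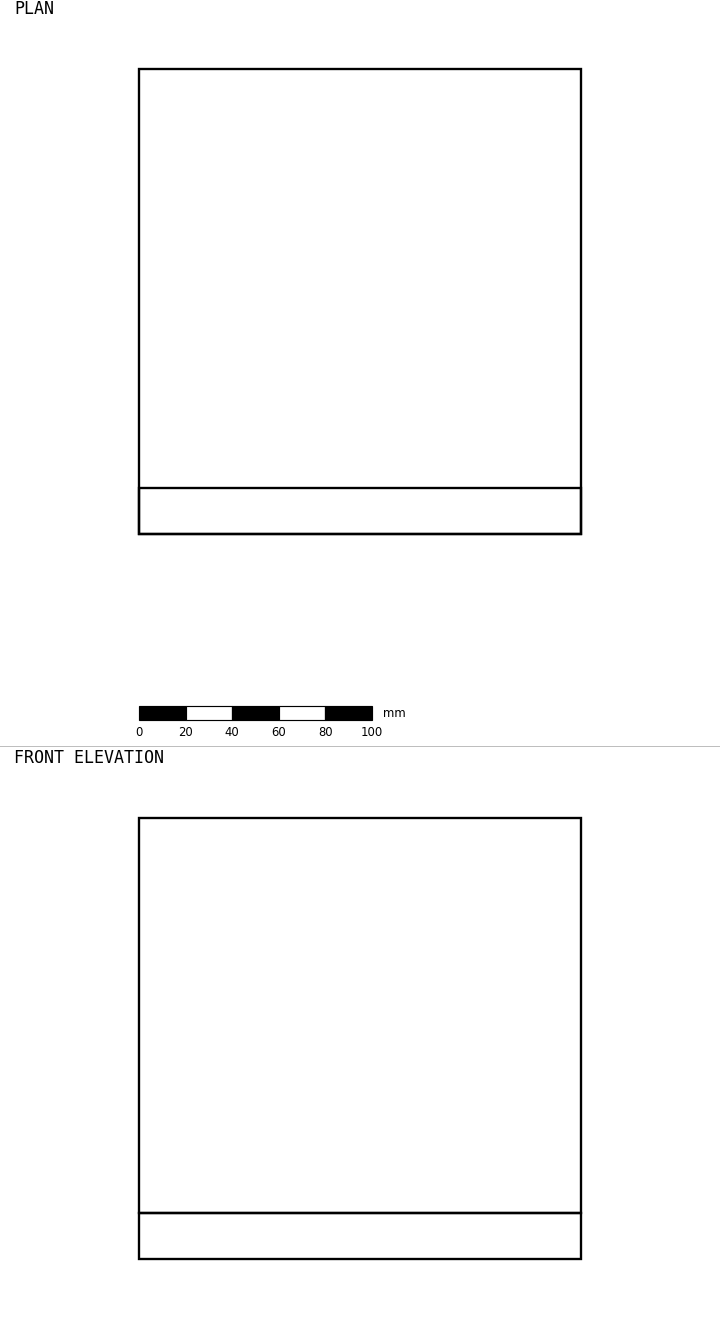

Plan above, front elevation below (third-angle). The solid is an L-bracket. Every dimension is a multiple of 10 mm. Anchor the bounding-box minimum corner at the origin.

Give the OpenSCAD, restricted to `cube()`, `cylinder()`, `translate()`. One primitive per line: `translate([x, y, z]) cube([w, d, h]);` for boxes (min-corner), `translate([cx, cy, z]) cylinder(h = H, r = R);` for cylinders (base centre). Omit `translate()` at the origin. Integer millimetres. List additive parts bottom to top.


cube([190, 200, 20]);
translate([0, 0, 20]) cube([190, 20, 170]);
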